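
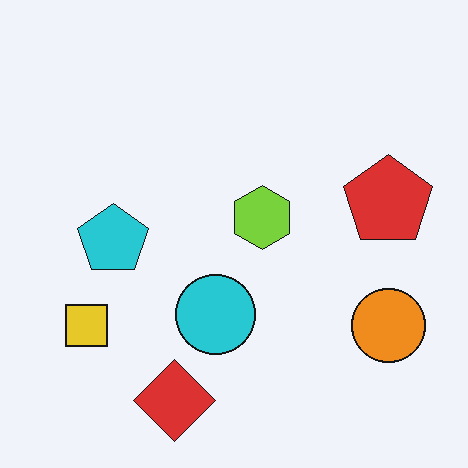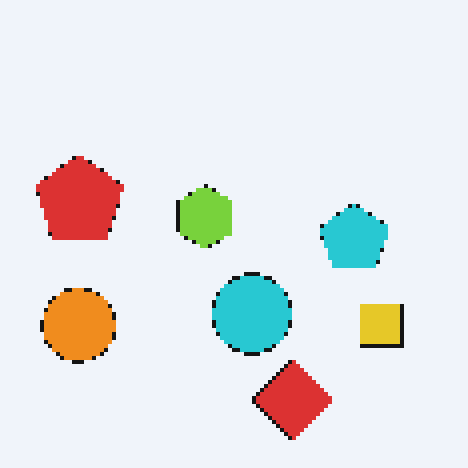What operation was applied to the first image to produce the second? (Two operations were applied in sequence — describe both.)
The image was flipped horizontally (left ↔ right), then lightly pixelated (a mild mosaic effect).

The red pentagon is in the right of the first image and the left of the second — shapes on opposite sides of the vertical midline have swapped in a mirror flip. Shapes are reduced to large square blocks; fine edges and outlines are lost — a downscale-then-upscale (mosaic) effect.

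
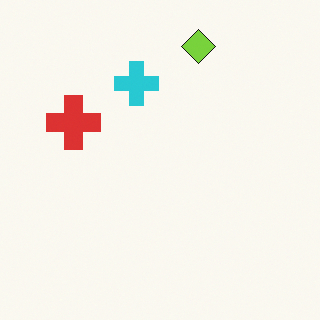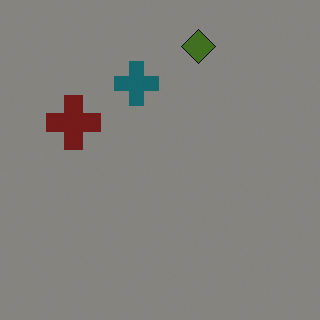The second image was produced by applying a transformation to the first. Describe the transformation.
It was substantially darkened.

Every pixel — background and shapes alike — is uniformly darkened.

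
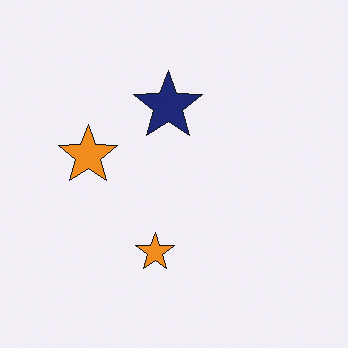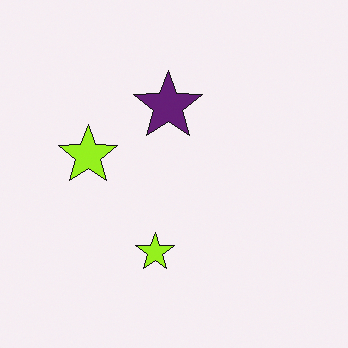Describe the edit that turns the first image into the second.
It was hue-shifted slightly.

Every shape's color has rotated by the same amount around the hue wheel — a uniform hue shift.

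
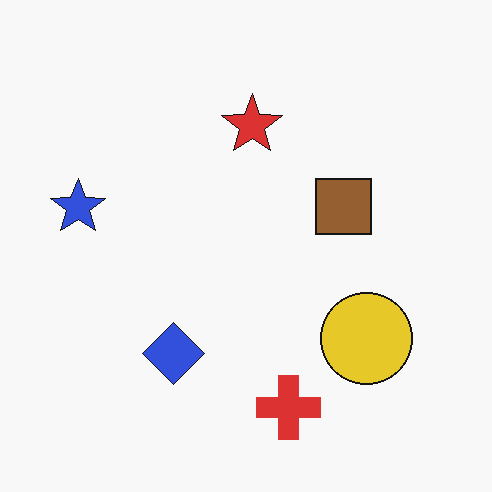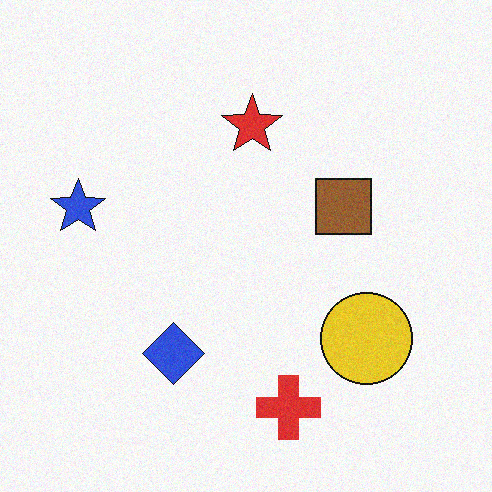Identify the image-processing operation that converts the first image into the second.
It was degraded with subtle gaussian noise.

Random speckle covers the whole image, including the flat background.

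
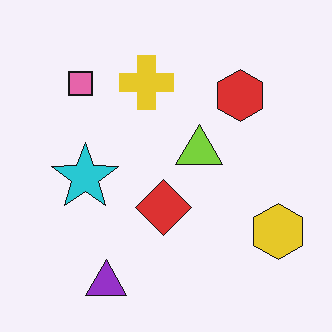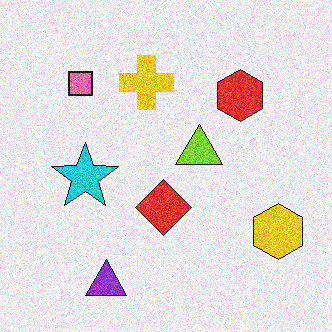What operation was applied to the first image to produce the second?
This is the original image degraded with moderate additive noise.

Random speckle covers the whole image, including the flat background.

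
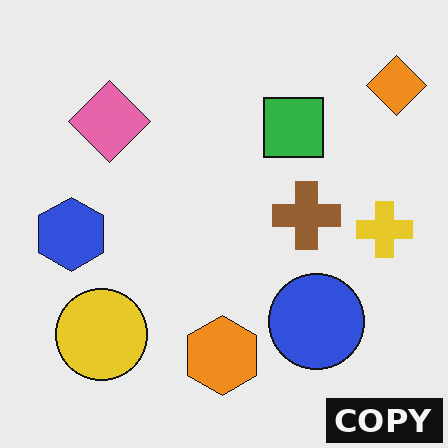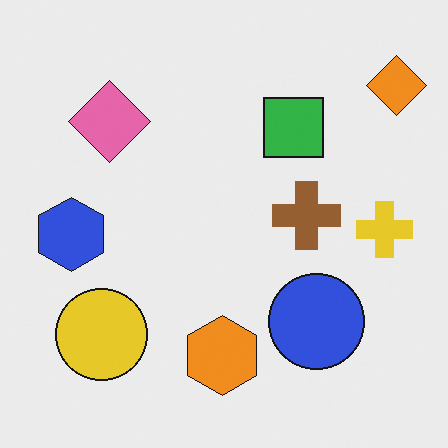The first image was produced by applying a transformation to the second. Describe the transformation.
This is the original image watermarked with the text "COPY" in the lower-right corner.

A dark label reading "COPY" appears in the lower-right corner.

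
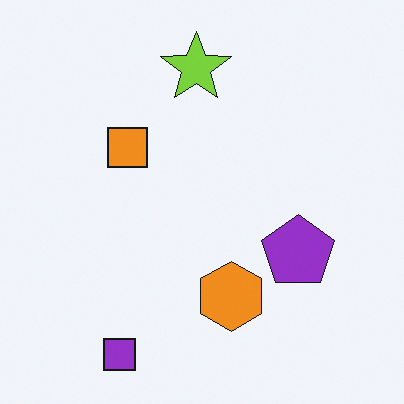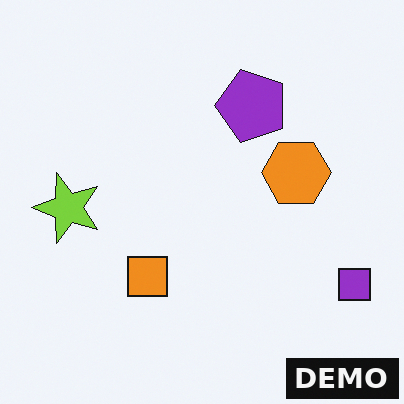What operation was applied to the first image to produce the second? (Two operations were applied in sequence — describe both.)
The image was rotated 90° counter-clockwise, then watermarked with the text "DEMO" in the lower-right corner.

The purple square sits in the bottom-left of the first image and the bottom-right of the second — consistent with a whole-image 90° counter-clockwise rotation. A dark label reading "DEMO" appears in the lower-right corner.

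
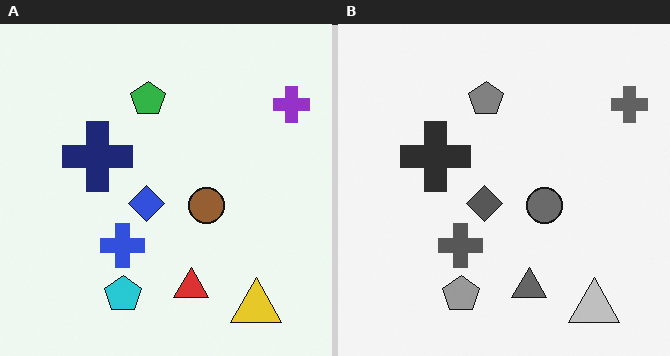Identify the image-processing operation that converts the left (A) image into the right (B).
Converted to grayscale.

All color is removed — every shape is now a shade of grey.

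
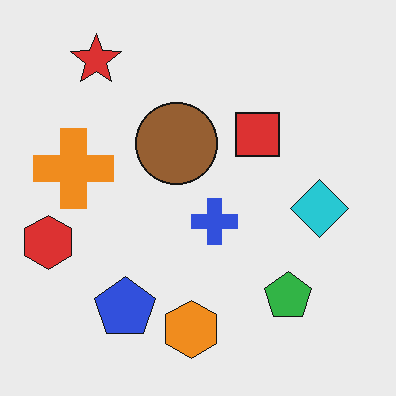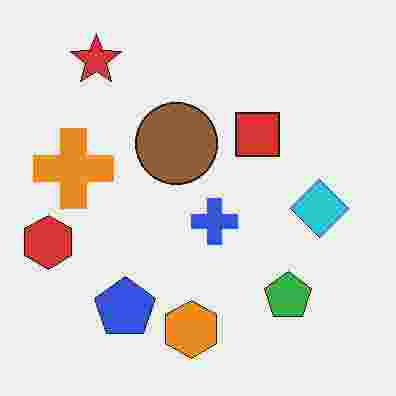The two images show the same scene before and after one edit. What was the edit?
The transformation is: heavily JPEG-compressed with obvious blocking artifacts.

Blocky 8×8 compression artifacts appear around shape edges and the flat background shows ringing — characteristic JPEG degradation.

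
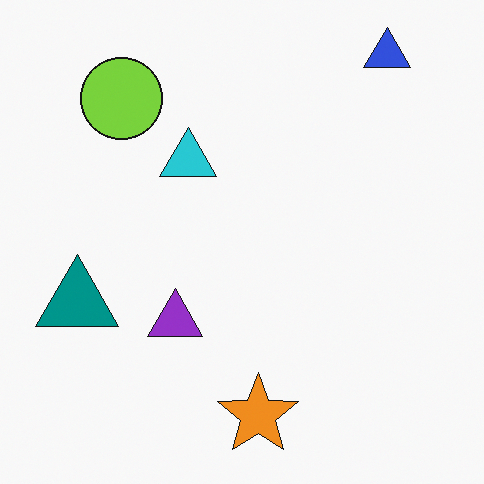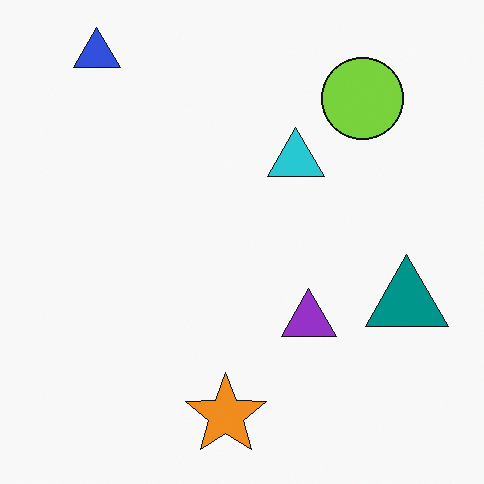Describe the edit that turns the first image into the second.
Flipped horizontally (left ↔ right).

The teal triangle is in the left of the first image and the right of the second — shapes on opposite sides of the vertical midline have swapped in a mirror flip.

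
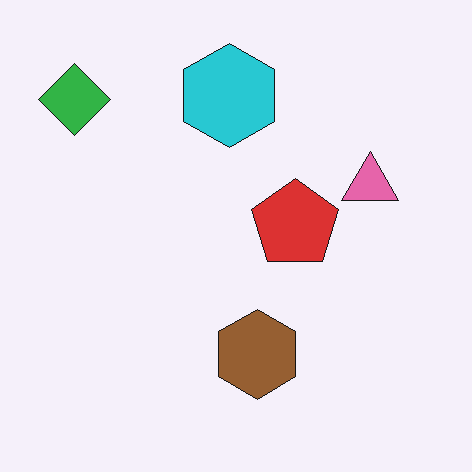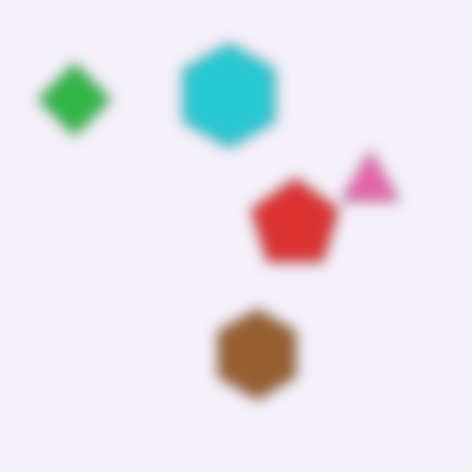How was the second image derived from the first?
It was heavily blurred.

Shape edges and outlines are uniformly softened across the whole image.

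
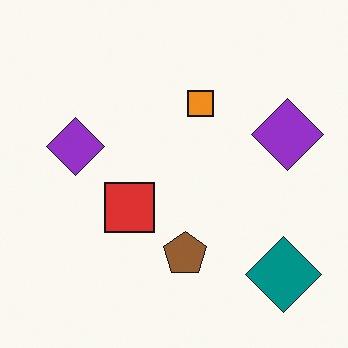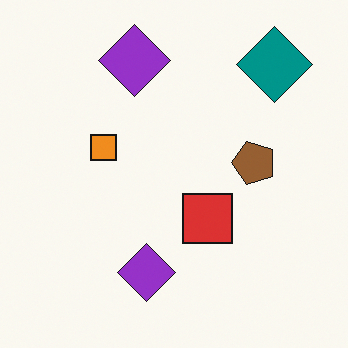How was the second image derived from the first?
Rotated 90° counter-clockwise.

The teal diamond sits in the bottom-right of the first image and the top-right of the second — consistent with a whole-image 90° counter-clockwise rotation.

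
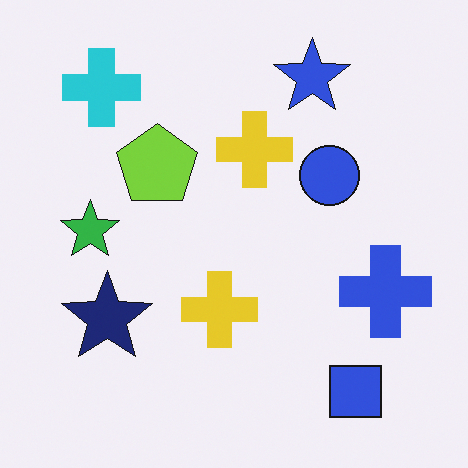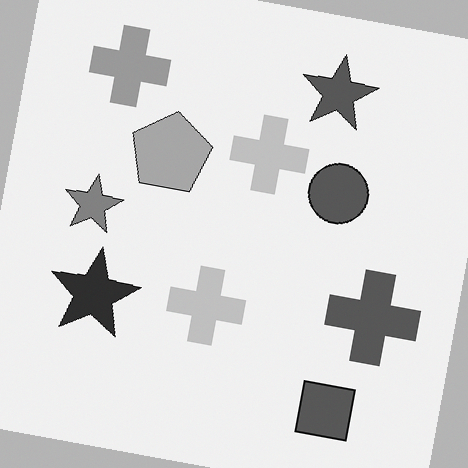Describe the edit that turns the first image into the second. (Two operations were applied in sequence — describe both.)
It was rotated clockwise by a slight angle, then converted to grayscale.

Every shape is tilted by the same angle and the image corners show triangular fill wedges — a whole-image rotation by a non-right angle. All color is removed — every shape is now a shade of grey.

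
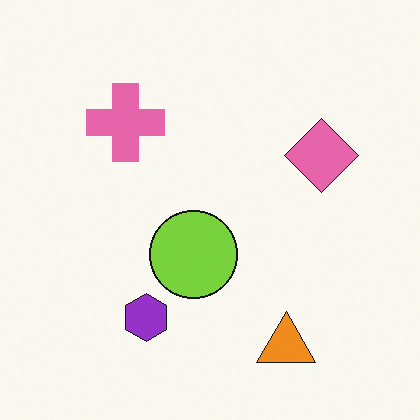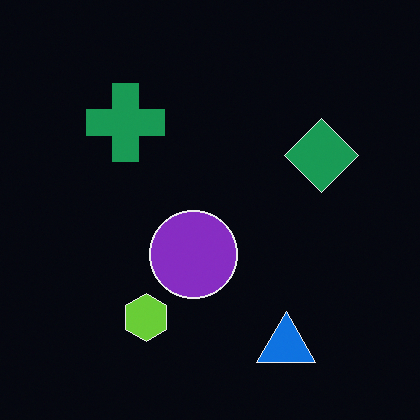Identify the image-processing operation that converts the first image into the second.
It was color-inverted (negative).

The light background has become dark and every shape's color is its complement — a photographic negative.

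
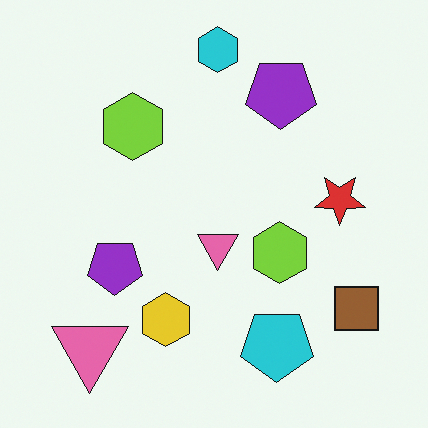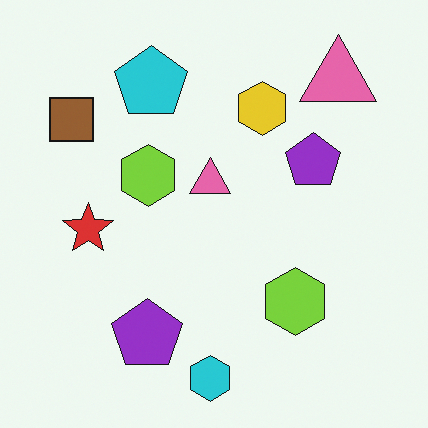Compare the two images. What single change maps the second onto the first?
The image was rotated 180°.

The brown square sits in the top-left of the second image and the bottom-right of the first — consistent with a whole-image 180° rotation.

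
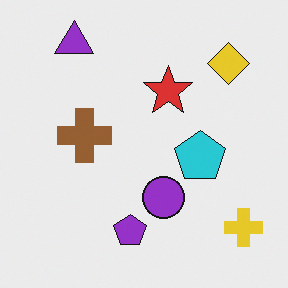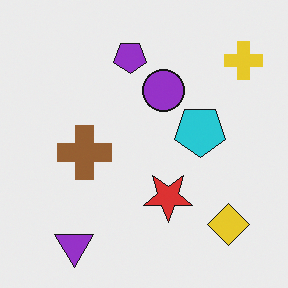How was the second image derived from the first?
This is the original image flipped vertically (top ↔ bottom).

The purple triangle is in the top-left of the first image and the bottom-left of the second — shapes on opposite sides of the horizontal midline have swapped in a mirror flip.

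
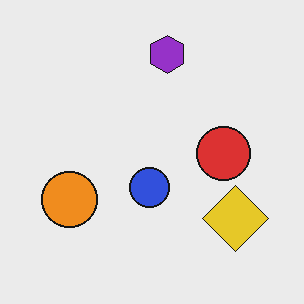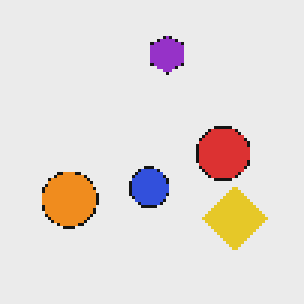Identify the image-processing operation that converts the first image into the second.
The image was mildly pixelated.

Shapes are reduced to large square blocks; fine edges and outlines are lost — a downscale-then-upscale (mosaic) effect.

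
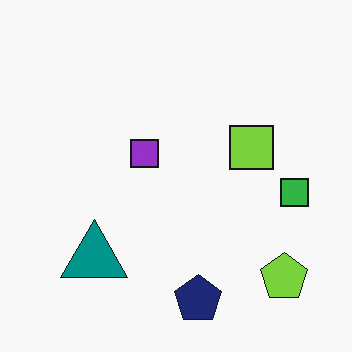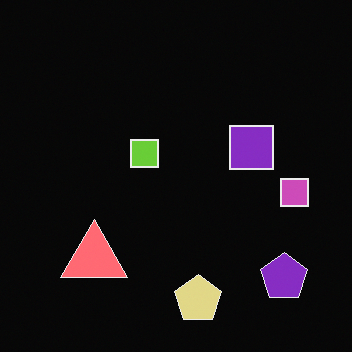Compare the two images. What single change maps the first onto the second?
The image was color-inverted (negative).

The light background has become dark and every shape's color is its complement — a photographic negative.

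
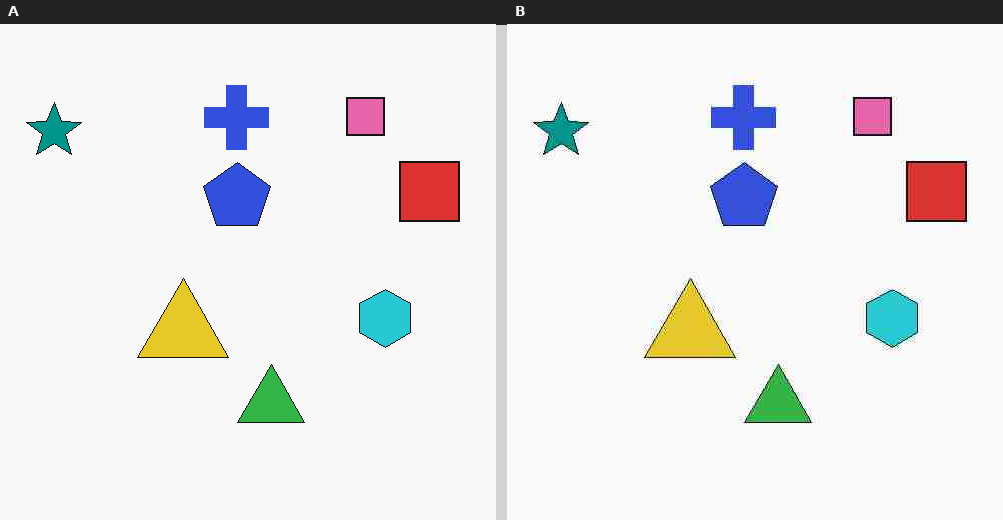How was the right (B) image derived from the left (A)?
The right (B) image is the left (A) heavily JPEG-compressed with obvious blocking artifacts.

Blocky 8×8 compression artifacts appear around shape edges and the flat background shows ringing — characteristic JPEG degradation.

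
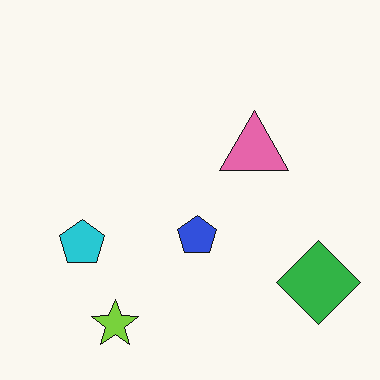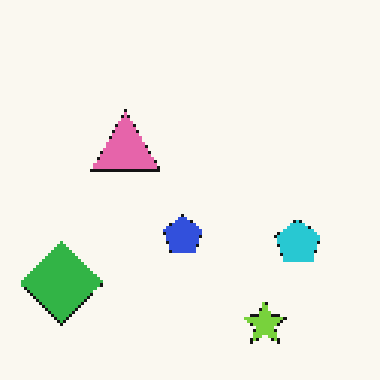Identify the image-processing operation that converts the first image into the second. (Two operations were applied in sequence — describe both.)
It was lightly pixelated (a mild mosaic effect), then flipped horizontally (left ↔ right).

Shapes are reduced to large square blocks; fine edges and outlines are lost — a downscale-then-upscale (mosaic) effect. The green diamond is in the bottom-right of the first image and the bottom-left of the second — shapes on opposite sides of the vertical midline have swapped in a mirror flip.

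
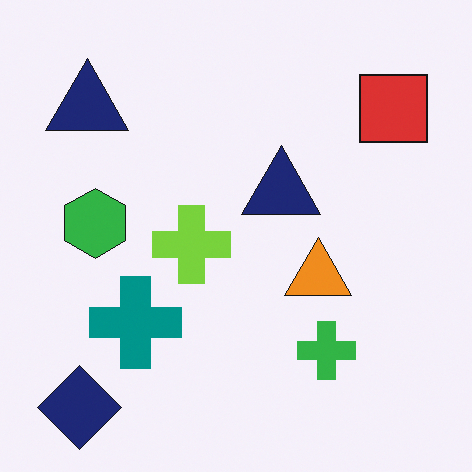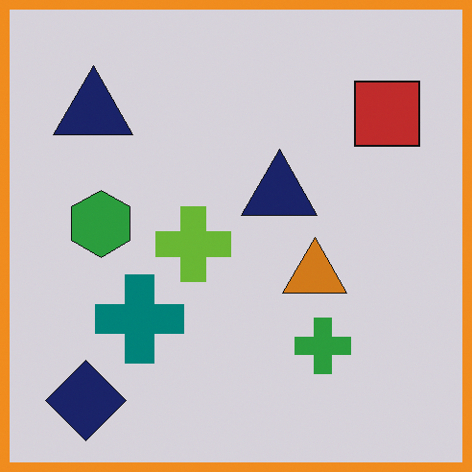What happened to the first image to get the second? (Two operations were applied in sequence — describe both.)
This is the original image darkened a little, then framed with a orange border.

Every pixel — background and shapes alike — is uniformly darkened. A solid orange frame runs around the edge of the second image, with the content slightly shrunk inside it.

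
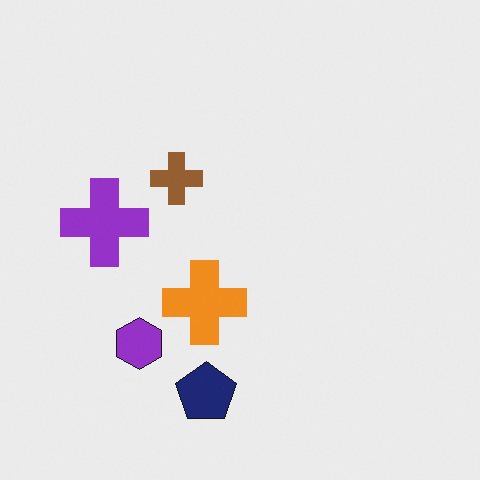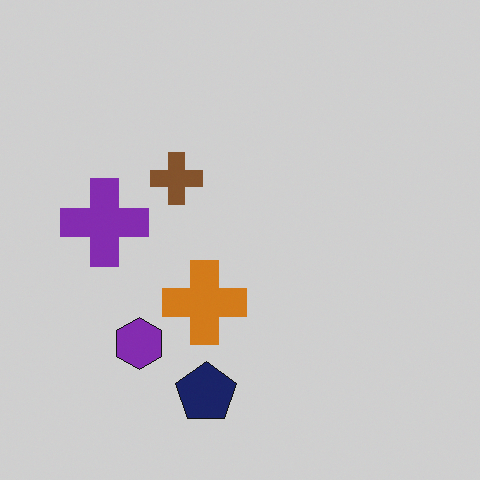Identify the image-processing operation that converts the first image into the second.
The transformation is: darkened a little.

Every pixel — background and shapes alike — is uniformly darkened.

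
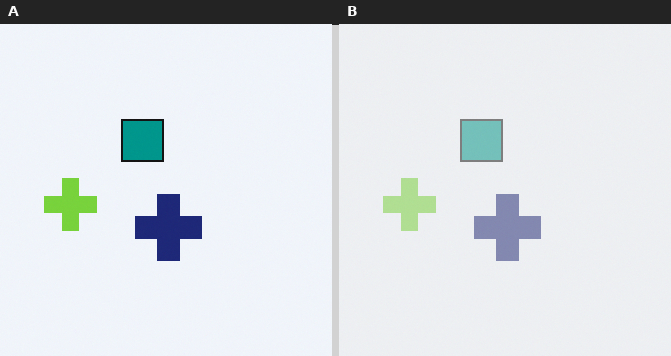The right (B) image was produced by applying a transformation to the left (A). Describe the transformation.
The image was washed out (contrast reduced).

Tones are pushed toward mid-grey across the whole image — a global contrast change.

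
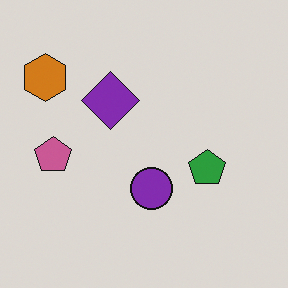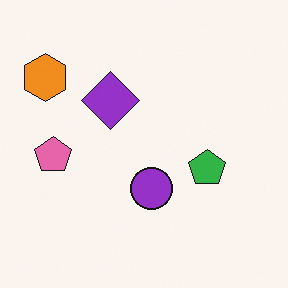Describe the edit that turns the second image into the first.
The first image is the second darkened a little.

Every pixel — background and shapes alike — is uniformly darkened.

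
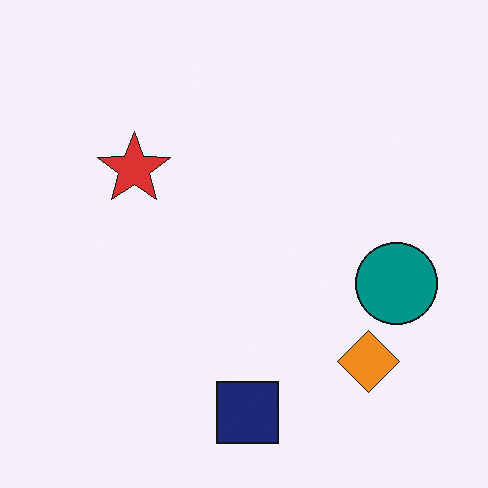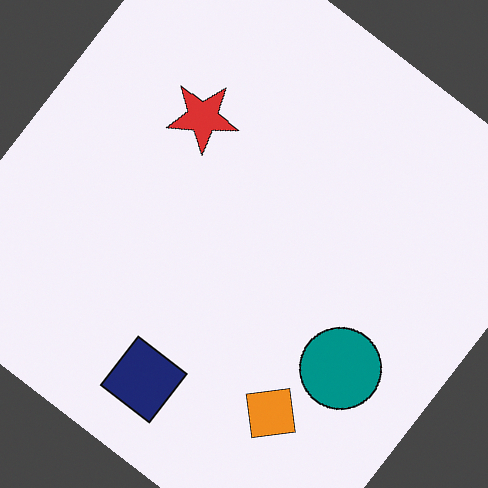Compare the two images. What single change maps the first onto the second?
This is the original image rotated clockwise by a large amount — several tens of degrees.

Every shape is tilted by the same angle and the image corners show triangular fill wedges — a whole-image rotation by a non-right angle.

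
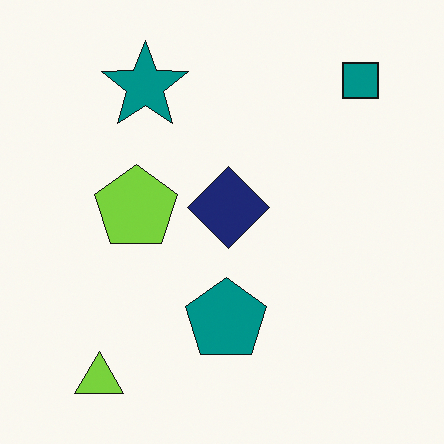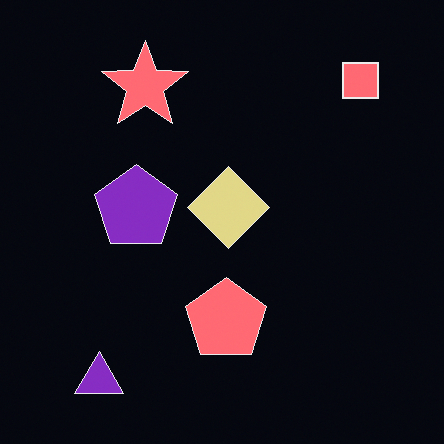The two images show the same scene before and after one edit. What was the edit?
The image was color-inverted (negative).

The light background has become dark and every shape's color is its complement — a photographic negative.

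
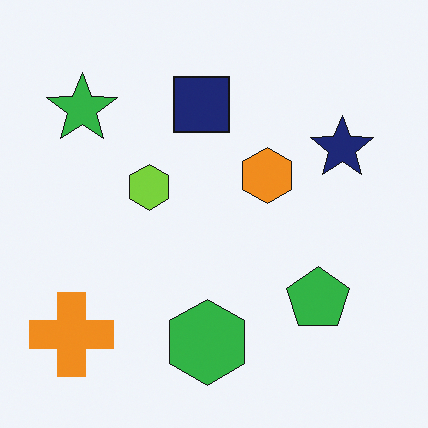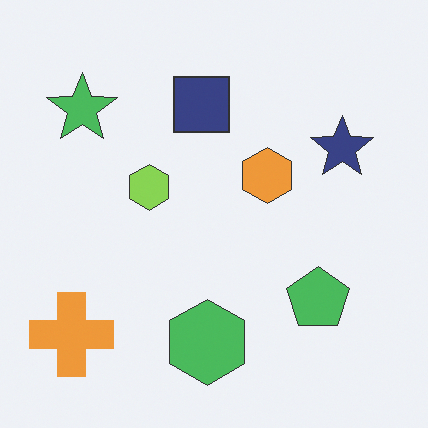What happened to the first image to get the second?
It was given slightly reduced contrast.

Tones are pushed toward mid-grey across the whole image — a global contrast change.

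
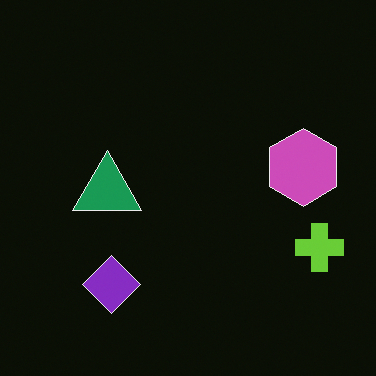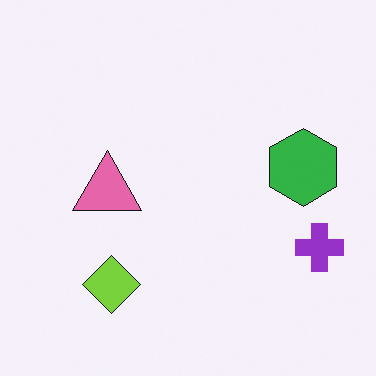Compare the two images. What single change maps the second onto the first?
The transformation is: color-inverted (negative).

The light background has become dark and every shape's color is its complement — a photographic negative.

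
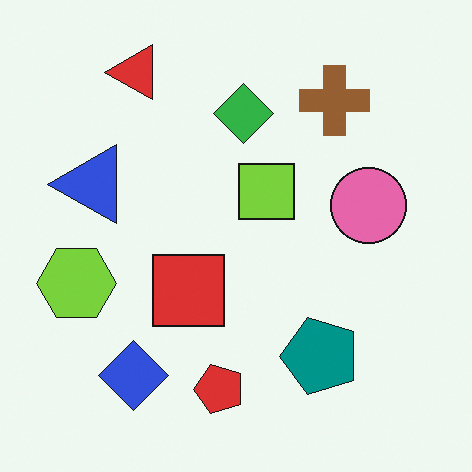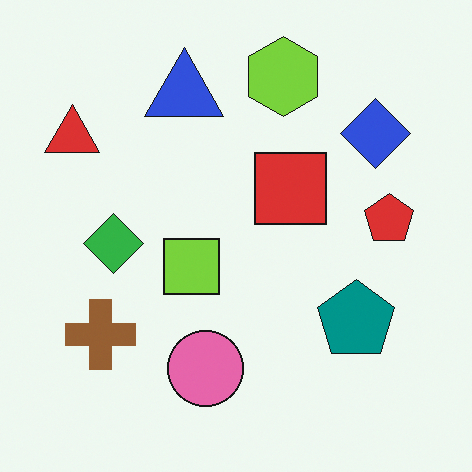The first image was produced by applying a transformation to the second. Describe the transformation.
It was transposed (reflected across the top-left ↔ bottom-right diagonal).

Shapes have swapped their row and column positions — what was in the top-right is now in the bottom-left — a diagonal reflection.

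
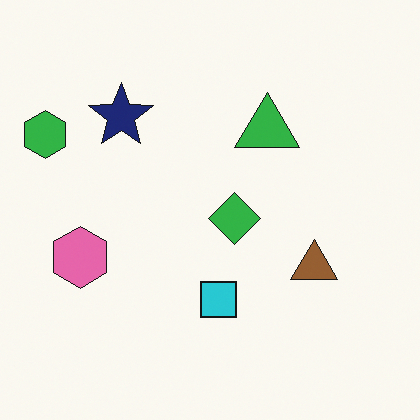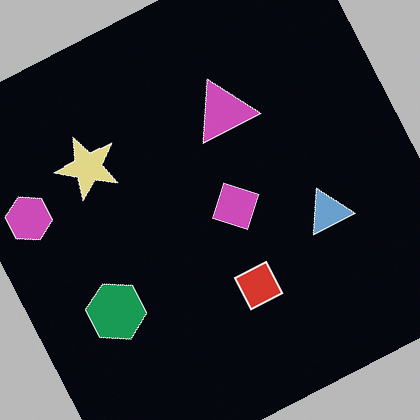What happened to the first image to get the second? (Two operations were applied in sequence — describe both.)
Rotated counter-clockwise by a clearly visible amount, then color-inverted (negative).

Every shape is tilted by the same angle and the image corners show triangular fill wedges — a whole-image rotation by a non-right angle. The light background has become dark and every shape's color is its complement — a photographic negative.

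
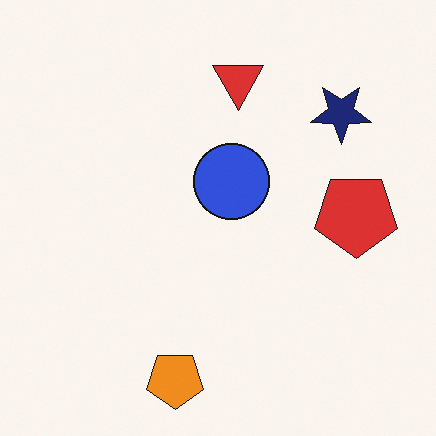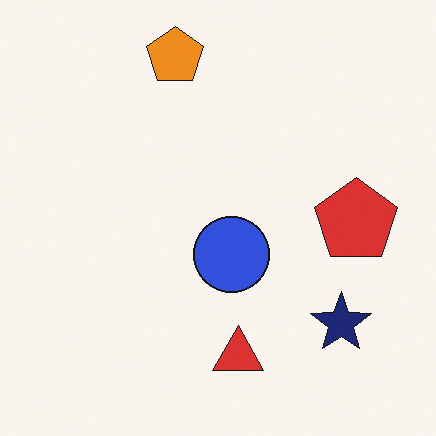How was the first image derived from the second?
Flipped vertically (top ↔ bottom).

The orange pentagon is in the top of the second image and the bottom of the first — shapes on opposite sides of the horizontal midline have swapped in a mirror flip.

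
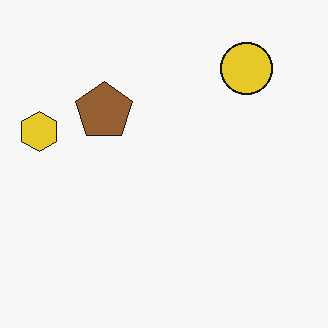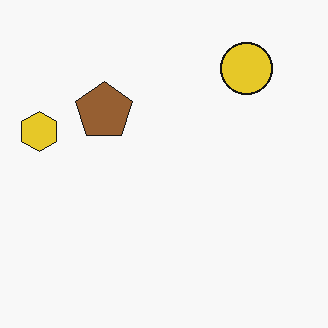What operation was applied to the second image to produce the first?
The image was JPEG-compressed with visible artifacts.

Blocky 8×8 compression artifacts appear around shape edges and the flat background shows ringing — characteristic JPEG degradation.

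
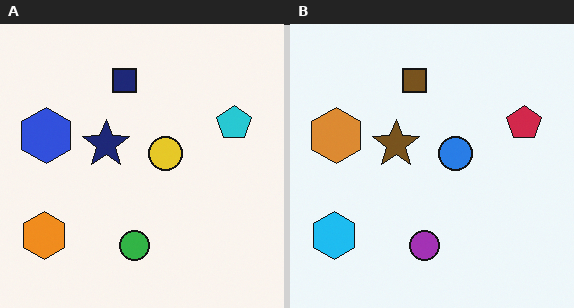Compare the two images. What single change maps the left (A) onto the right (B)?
The right (B) image is the left (A) hue-shifted by a large amount.

Every shape's color has rotated by the same amount around the hue wheel — a uniform hue shift.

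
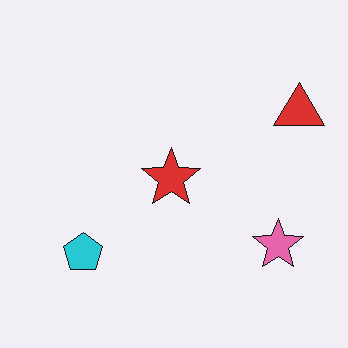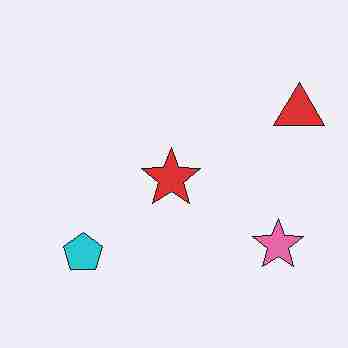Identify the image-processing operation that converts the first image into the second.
This is the original image degraded with heavy JPEG compression.

Blocky 8×8 compression artifacts appear around shape edges and the flat background shows ringing — characteristic JPEG degradation.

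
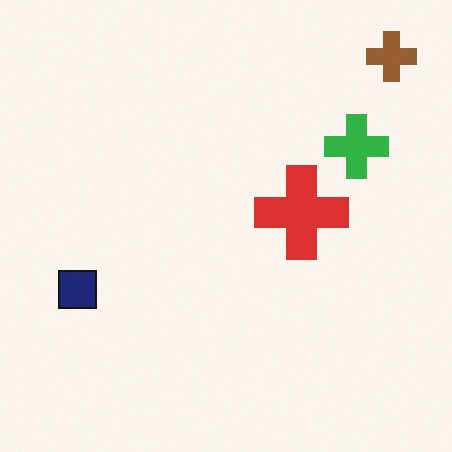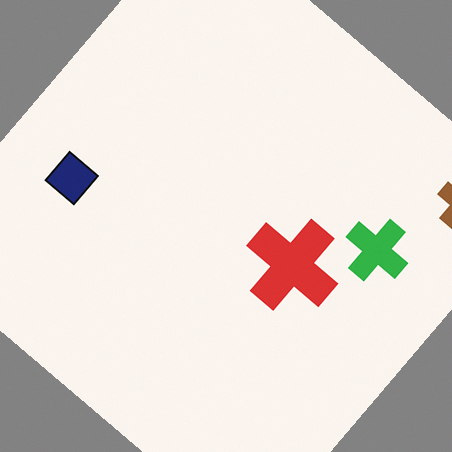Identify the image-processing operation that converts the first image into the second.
The image was rotated clockwise by a large amount — several tens of degrees.

Every shape is tilted by the same angle and the image corners show triangular fill wedges — a whole-image rotation by a non-right angle.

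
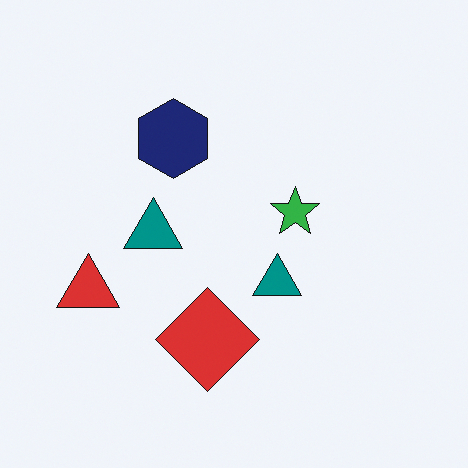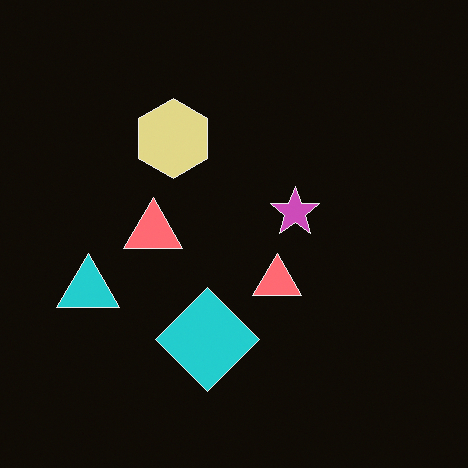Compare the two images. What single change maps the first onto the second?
The second image is the first color-inverted (negative).

The light background has become dark and every shape's color is its complement — a photographic negative.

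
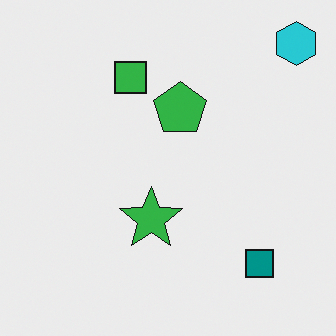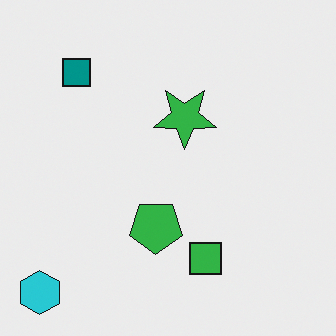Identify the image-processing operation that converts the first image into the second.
This is the original image rotated 180°.

The cyan hexagon sits in the top-right of the first image and the bottom-left of the second — consistent with a whole-image 180° rotation.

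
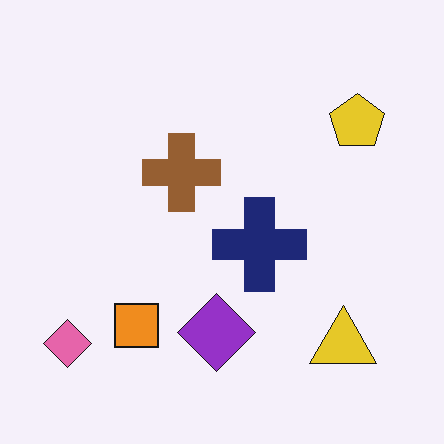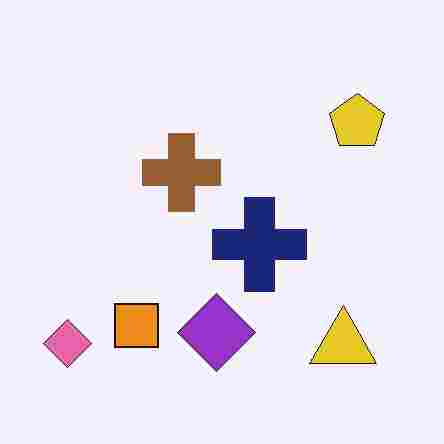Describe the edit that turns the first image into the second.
The transformation is: degraded with heavy JPEG compression.

Blocky 8×8 compression artifacts appear around shape edges and the flat background shows ringing — characteristic JPEG degradation.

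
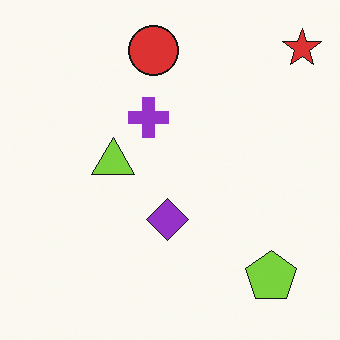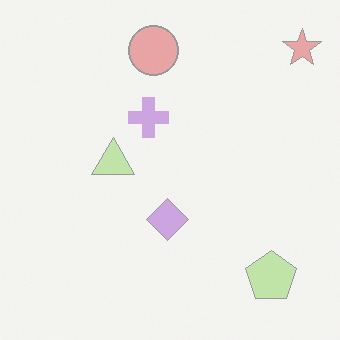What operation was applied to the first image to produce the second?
The transformation is: washed out (contrast reduced).

Tones are pushed toward mid-grey across the whole image — a global contrast change.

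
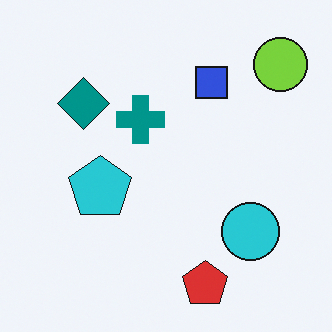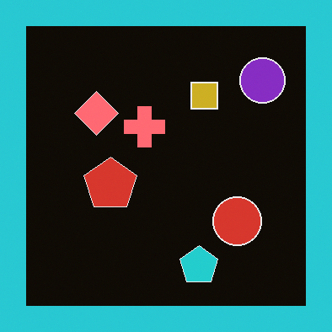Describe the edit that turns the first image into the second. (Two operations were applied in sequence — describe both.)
The transformation is: color-inverted (negative), then framed with a cyan border.

The light background has become dark and every shape's color is its complement — a photographic negative. A solid cyan frame runs around the edge of the second image, with the content slightly shrunk inside it.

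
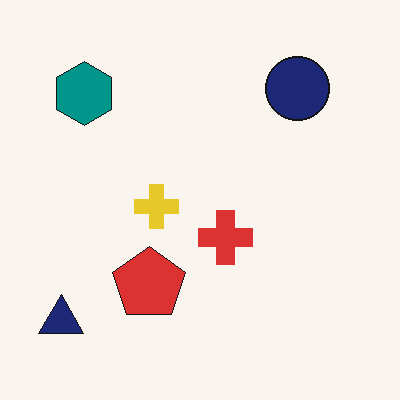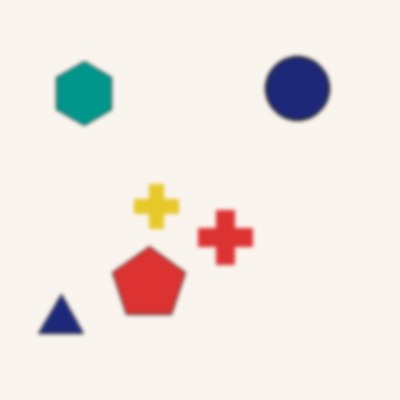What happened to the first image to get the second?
Lightly blurred.

Shape edges and outlines are uniformly softened across the whole image.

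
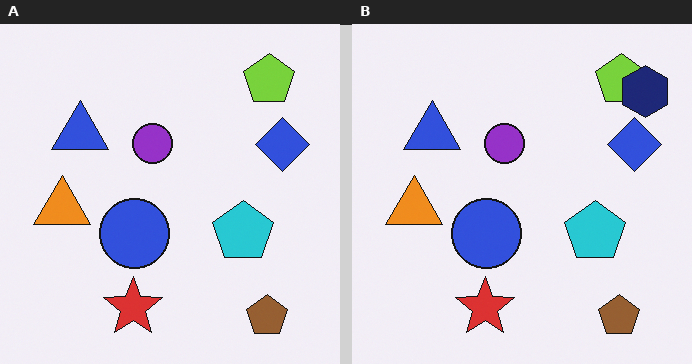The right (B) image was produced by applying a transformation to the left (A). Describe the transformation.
This is the original image overlaid with an additional navy hexagon.

A navy hexagon appears in the right (B) image that is absent from the left (A).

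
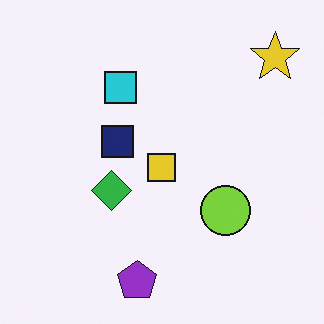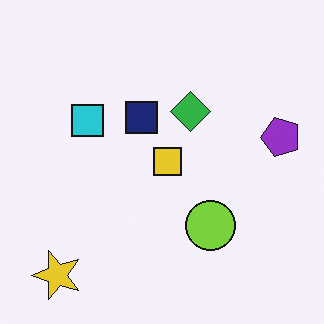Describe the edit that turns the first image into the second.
The image was transposed (reflected across the top-left ↔ bottom-right diagonal).

Shapes have swapped their row and column positions — what was in the top-right is now in the bottom-left — a diagonal reflection.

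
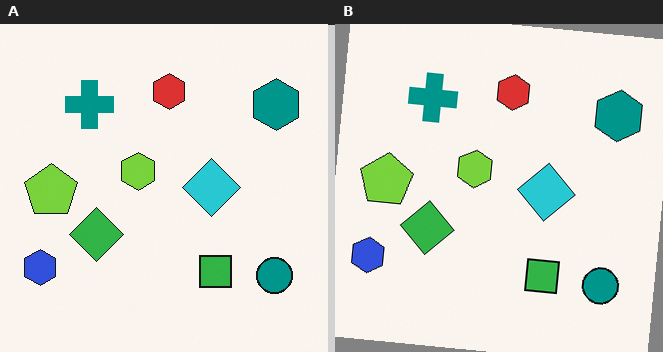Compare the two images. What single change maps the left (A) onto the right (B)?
This is the original image rotated clockwise by a slight angle.

Every shape is tilted by the same angle and the image corners show triangular fill wedges — a whole-image rotation by a non-right angle.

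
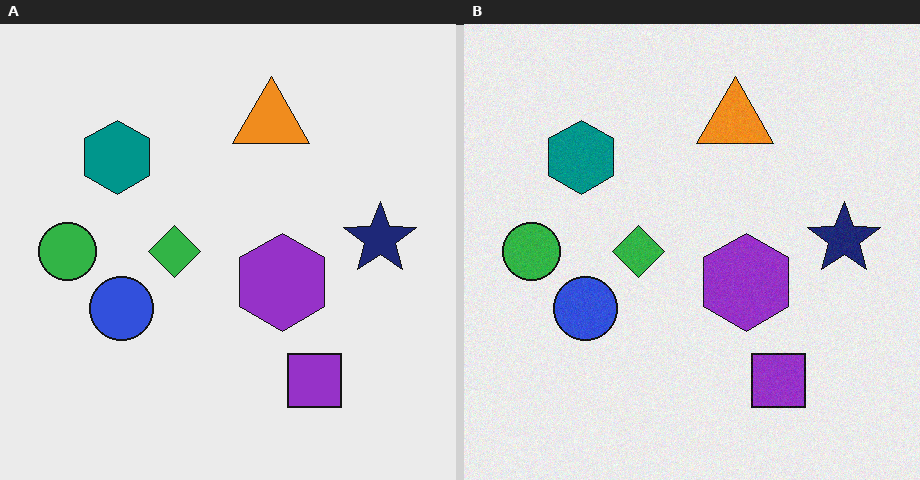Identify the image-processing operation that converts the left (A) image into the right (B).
The image was degraded with light additive noise.

Random speckle covers the whole image, including the flat background.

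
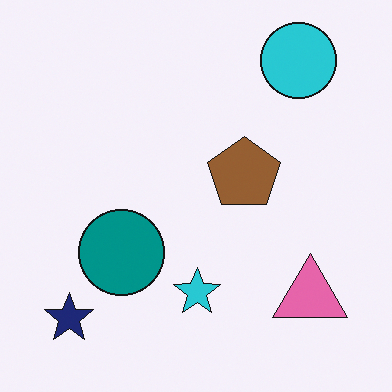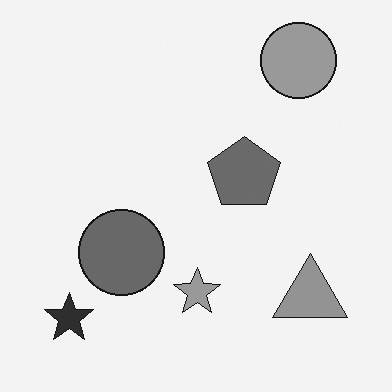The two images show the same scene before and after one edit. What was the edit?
Converted to grayscale.

All color is removed — every shape is now a shade of grey.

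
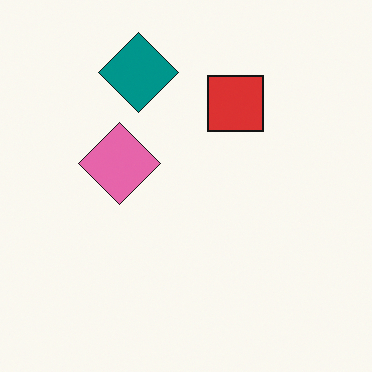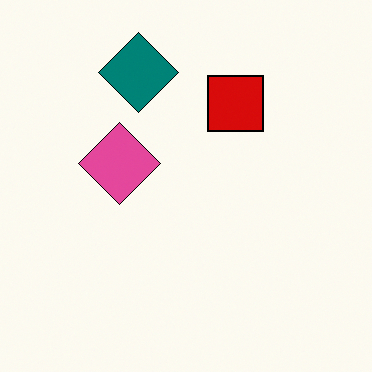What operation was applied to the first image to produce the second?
Given slightly increased contrast.

Tones are pushed away from mid-grey across the whole image — a global contrast change.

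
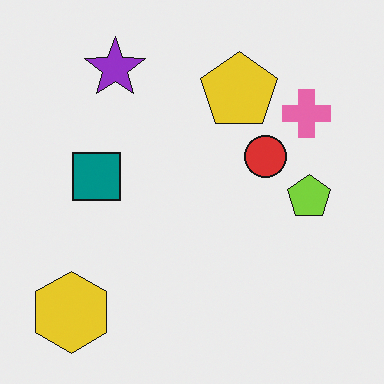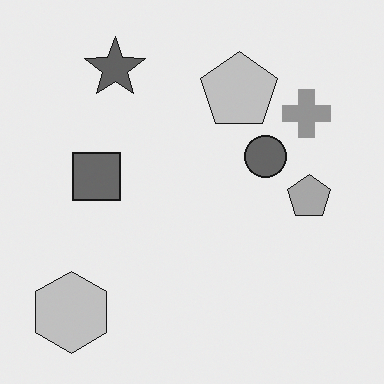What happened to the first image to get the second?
The second image is the first converted to grayscale.

All color is removed — every shape is now a shade of grey.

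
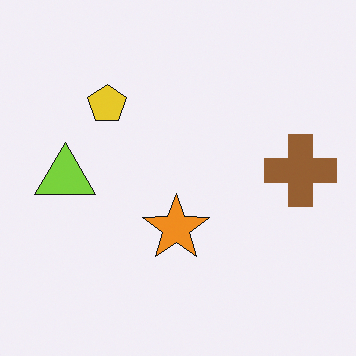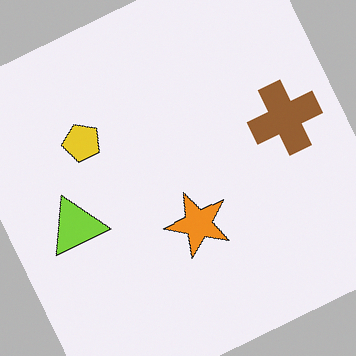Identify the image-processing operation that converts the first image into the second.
It was rotated counter-clockwise by a moderate amount.

Every shape is tilted by the same angle and the image corners show triangular fill wedges — a whole-image rotation by a non-right angle.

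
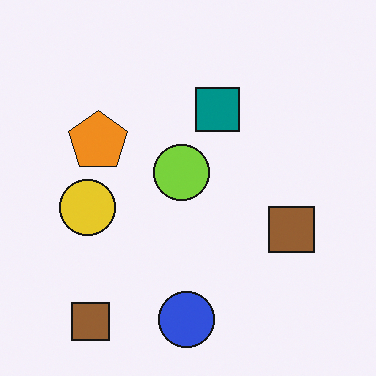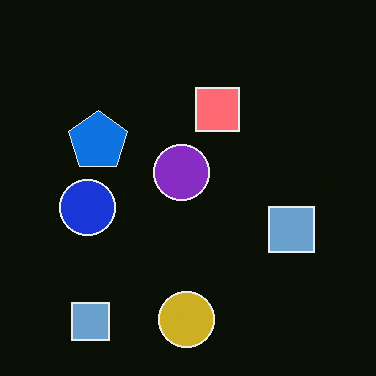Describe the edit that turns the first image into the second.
Color-inverted (negative).

The light background has become dark and every shape's color is its complement — a photographic negative.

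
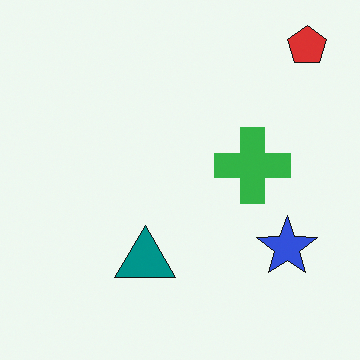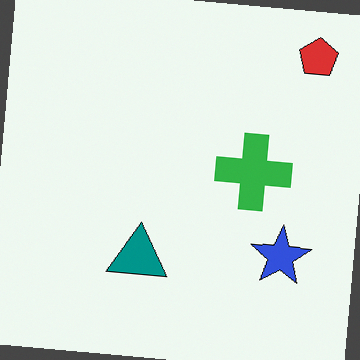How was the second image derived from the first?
The transformation is: rotated clockwise by a few degrees.

Every shape is tilted by the same angle and the image corners show triangular fill wedges — a whole-image rotation by a non-right angle.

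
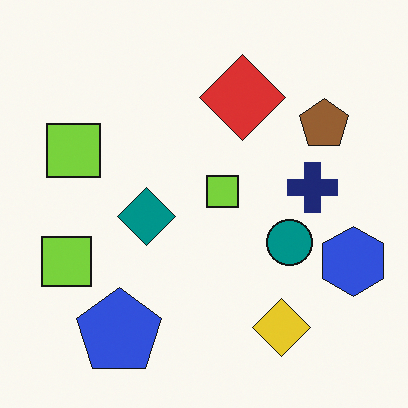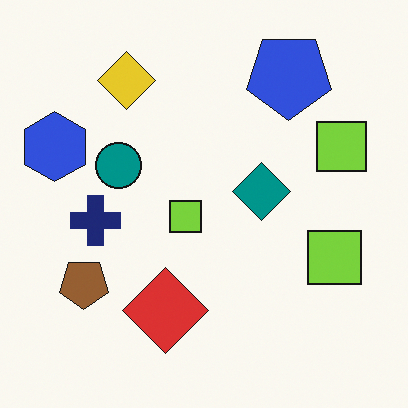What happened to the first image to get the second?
This is the original image rotated 180°.

The blue hexagon sits in the right of the first image and the left of the second — consistent with a whole-image 180° rotation.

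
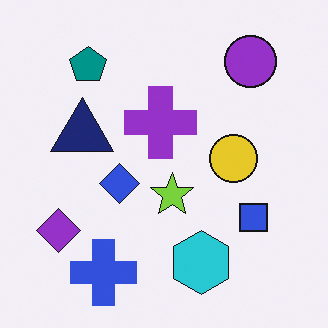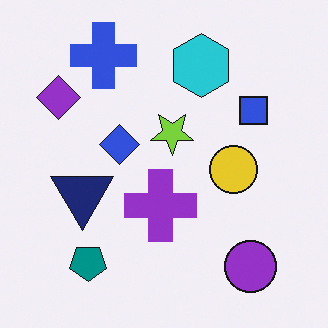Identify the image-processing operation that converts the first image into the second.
The image was flipped vertically (top ↔ bottom).

The blue cross is in the bottom-left of the first image and the top-left of the second — shapes on opposite sides of the horizontal midline have swapped in a mirror flip.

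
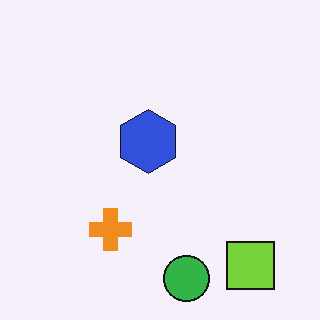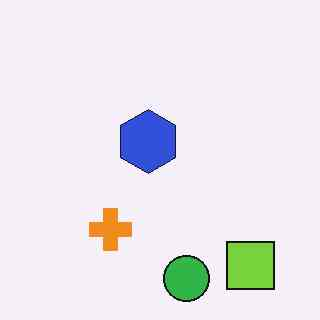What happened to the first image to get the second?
The transformation is: given moderate JPEG compression.

Blocky 8×8 compression artifacts appear around shape edges and the flat background shows ringing — characteristic JPEG degradation.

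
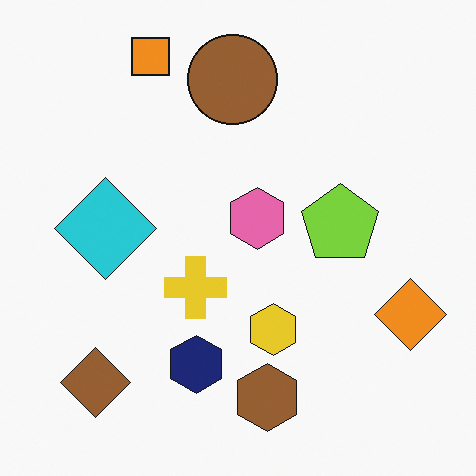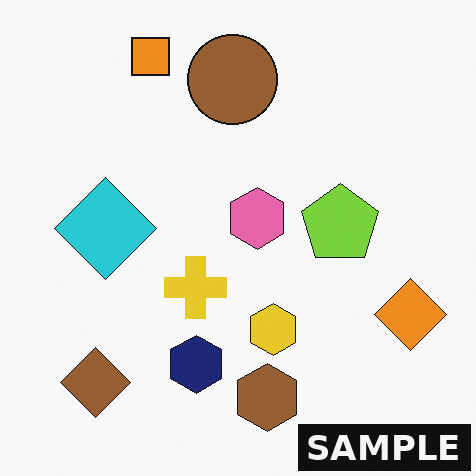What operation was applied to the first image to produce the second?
The transformation is: watermarked with the text "SAMPLE" in the lower-right corner.

A dark label reading "SAMPLE" appears in the lower-right corner.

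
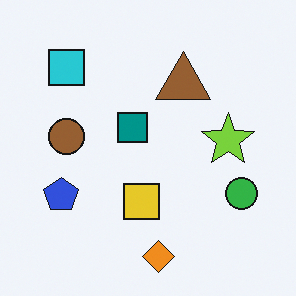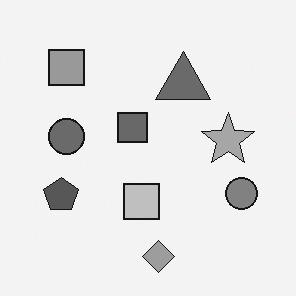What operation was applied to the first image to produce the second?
The second image is the first converted to grayscale.

All color is removed — every shape is now a shade of grey.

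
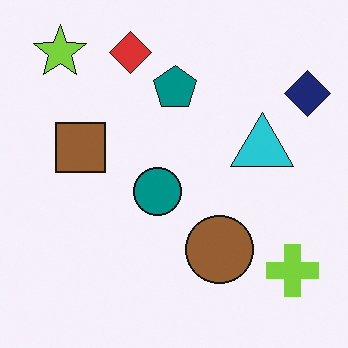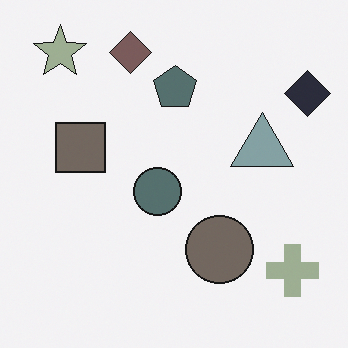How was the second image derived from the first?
The image was made much more muted (saturation change).

All colors are more muted and greyish — a global saturation change.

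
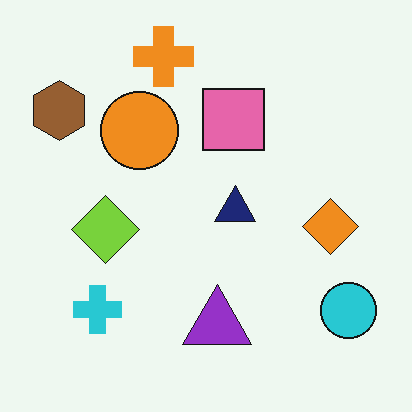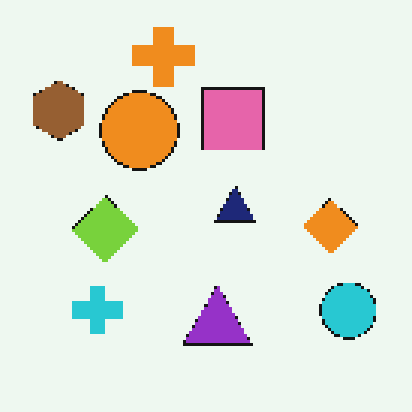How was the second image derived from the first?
The image was mildly pixelated.

Shapes are reduced to large square blocks; fine edges and outlines are lost — a downscale-then-upscale (mosaic) effect.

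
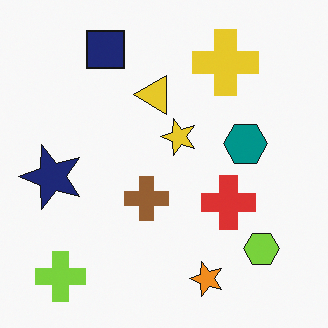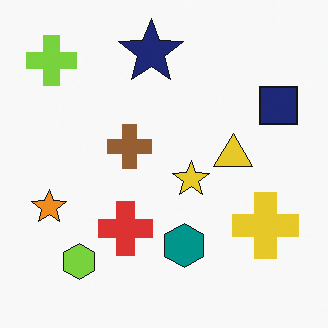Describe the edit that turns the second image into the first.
The transformation is: rotated 90° counter-clockwise.

The lime cross sits in the top-left of the second image and the bottom-left of the first — consistent with a whole-image 90° counter-clockwise rotation.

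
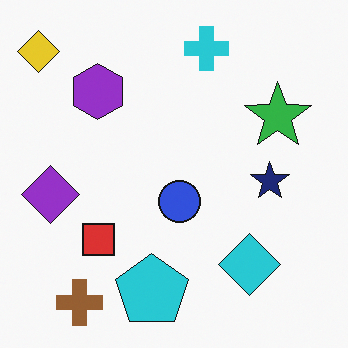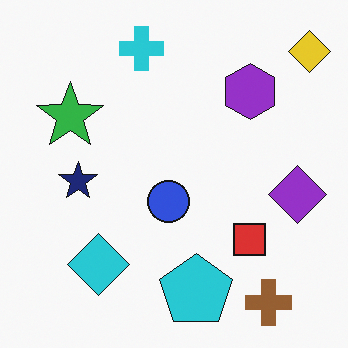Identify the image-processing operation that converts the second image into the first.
The transformation is: flipped horizontally (left ↔ right).

The yellow diamond is in the top-right of the second image and the top-left of the first — shapes on opposite sides of the vertical midline have swapped in a mirror flip.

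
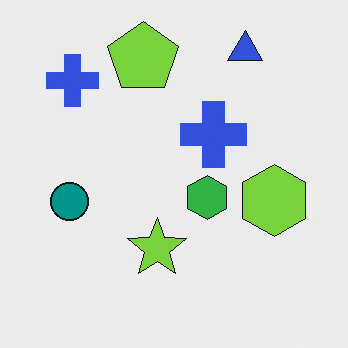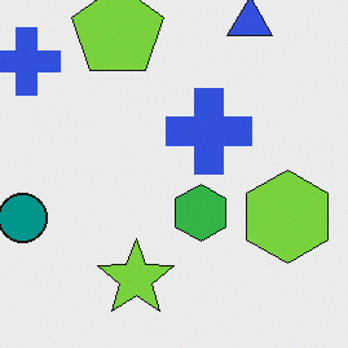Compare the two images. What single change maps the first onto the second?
The image was cropped to a modestly smaller region and rescaled.

The visible shapes are larger and the field of view is narrower; shapes near the original edges may be partly or wholly outside the frame — a crop-and-rescale.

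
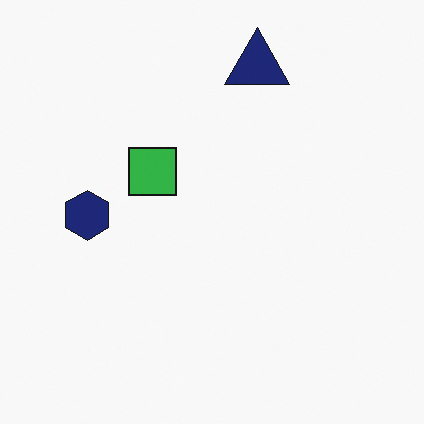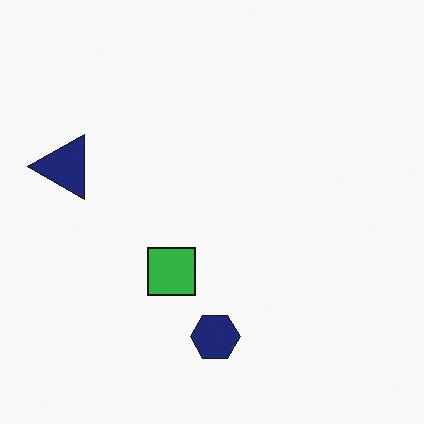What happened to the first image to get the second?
It was rotated 90° counter-clockwise.

The navy triangle sits in the top of the first image and the left of the second — consistent with a whole-image 90° counter-clockwise rotation.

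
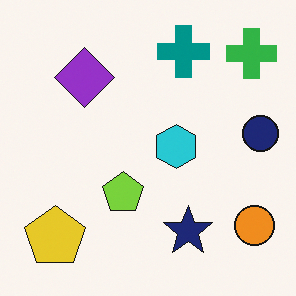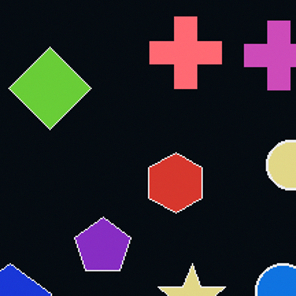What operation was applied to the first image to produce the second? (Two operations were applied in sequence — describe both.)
The transformation is: cropped to a modestly smaller region and rescaled, then color-inverted (negative).

The visible shapes are larger and the field of view is narrower; shapes near the original edges may be partly or wholly outside the frame — a crop-and-rescale. The light background has become dark and every shape's color is its complement — a photographic negative.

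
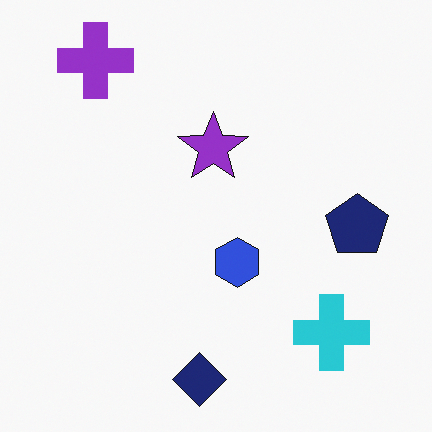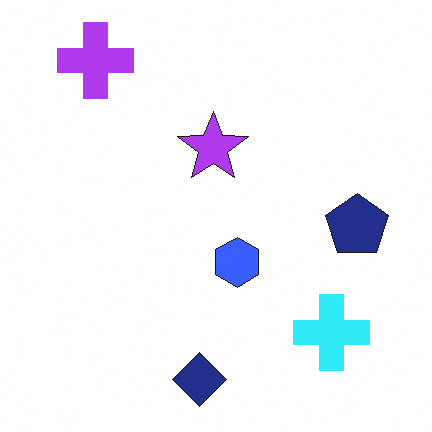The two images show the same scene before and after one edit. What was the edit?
The second image is the first brightened a little.

Every pixel — background and shapes alike — is uniformly brightened.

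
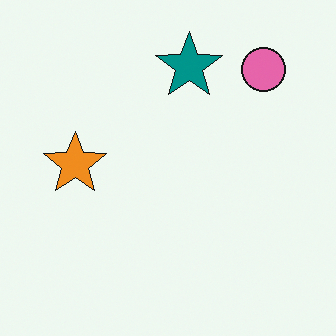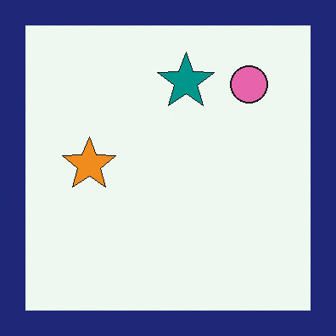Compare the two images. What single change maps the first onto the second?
The second image is the first framed with a navy border.

A solid navy frame runs around the edge of the second image, with the content slightly shrunk inside it.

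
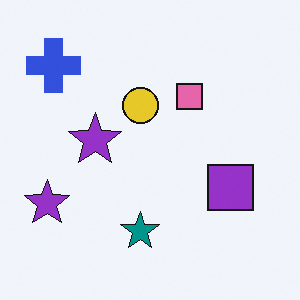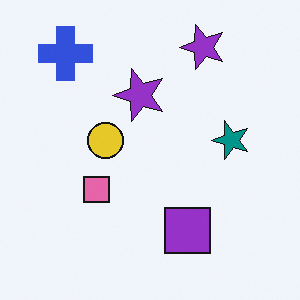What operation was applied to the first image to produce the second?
Transposed (reflected across the top-left ↔ bottom-right diagonal).

Shapes have swapped their row and column positions — what was in the top-right is now in the bottom-left — a diagonal reflection.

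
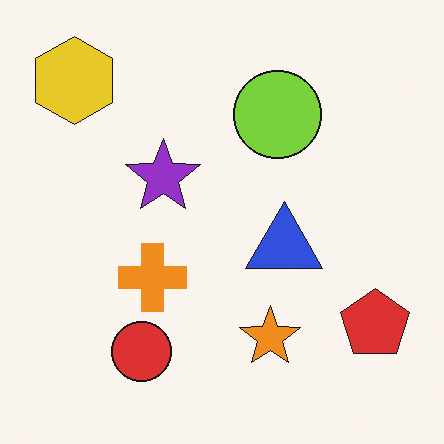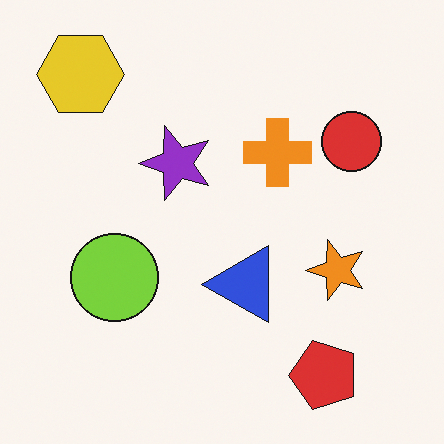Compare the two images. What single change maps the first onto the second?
It was transposed (reflected across the top-left ↔ bottom-right diagonal).

Shapes have swapped their row and column positions — what was in the top-right is now in the bottom-left — a diagonal reflection.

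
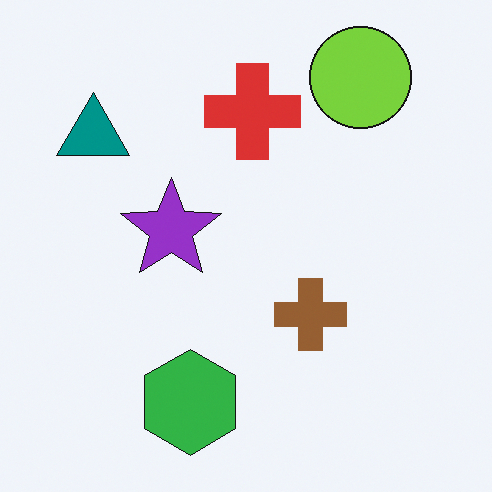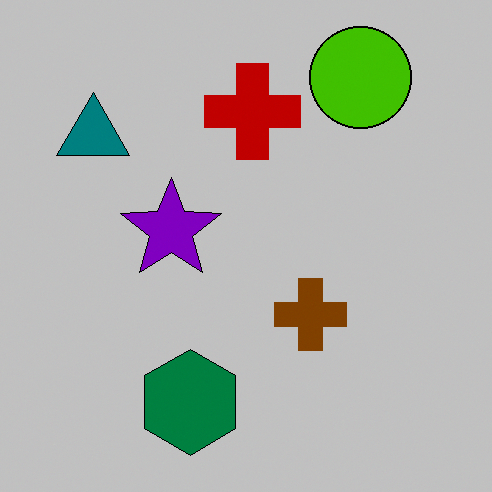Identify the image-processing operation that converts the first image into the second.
The transformation is: aggressively posterized.

Each flat color has snapped to a coarser quantized level — most visibly, the near-white background has dropped to a flat grey.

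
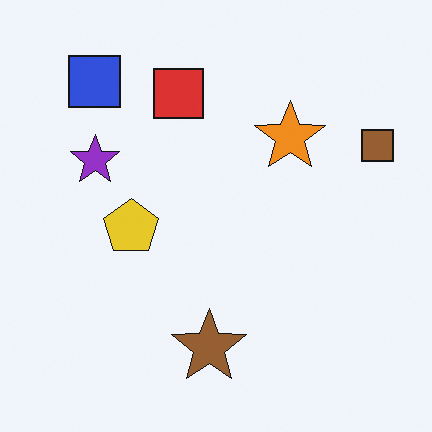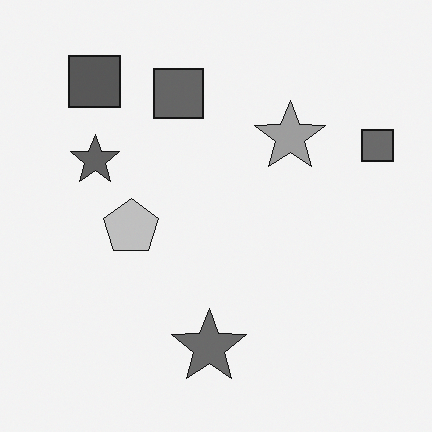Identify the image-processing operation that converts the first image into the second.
Converted to grayscale.

All color is removed — every shape is now a shade of grey.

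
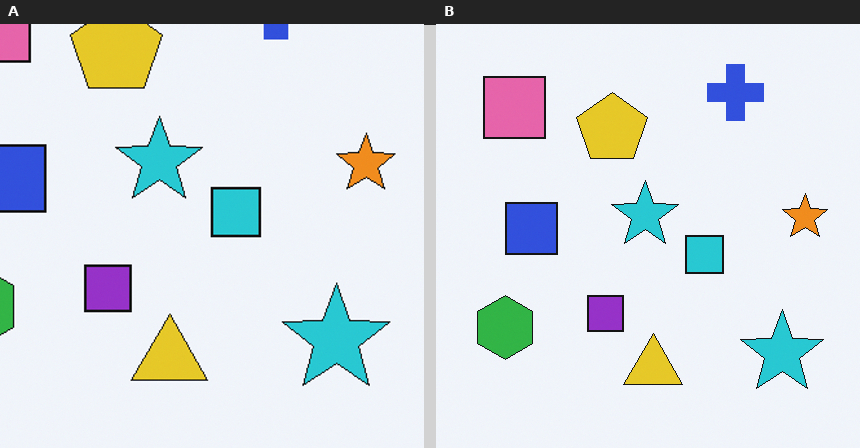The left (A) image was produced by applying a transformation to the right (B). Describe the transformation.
Cropped to a modestly smaller region and rescaled.

The visible shapes are larger and the field of view is narrower; shapes near the original edges may be partly or wholly outside the frame — a crop-and-rescale.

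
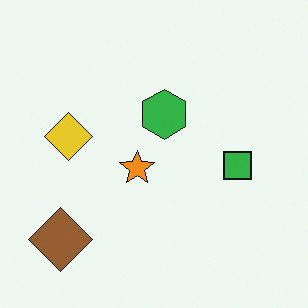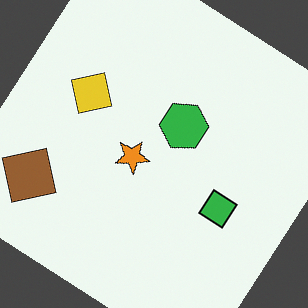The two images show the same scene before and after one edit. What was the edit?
The image was rotated clockwise by a large amount — several tens of degrees.

Every shape is tilted by the same angle and the image corners show triangular fill wedges — a whole-image rotation by a non-right angle.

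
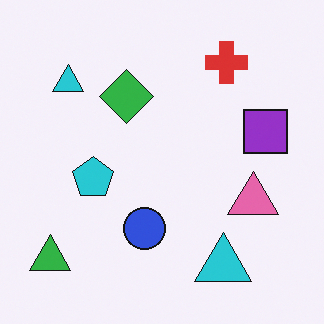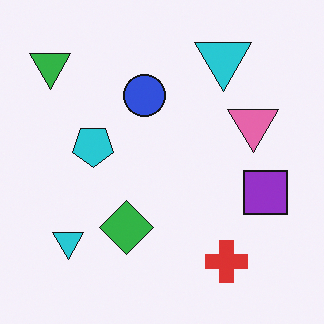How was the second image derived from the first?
The second image is the first flipped vertically (top ↔ bottom).

The red cross is in the top-right of the first image and the bottom-right of the second — shapes on opposite sides of the horizontal midline have swapped in a mirror flip.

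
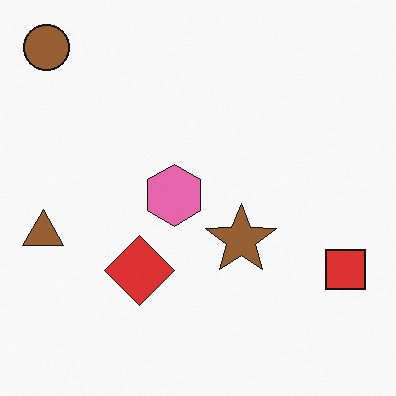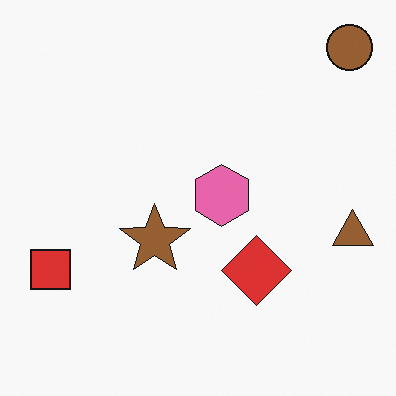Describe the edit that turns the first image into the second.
The transformation is: flipped horizontally (left ↔ right).

The brown triangle is in the left of the first image and the right of the second — shapes on opposite sides of the vertical midline have swapped in a mirror flip.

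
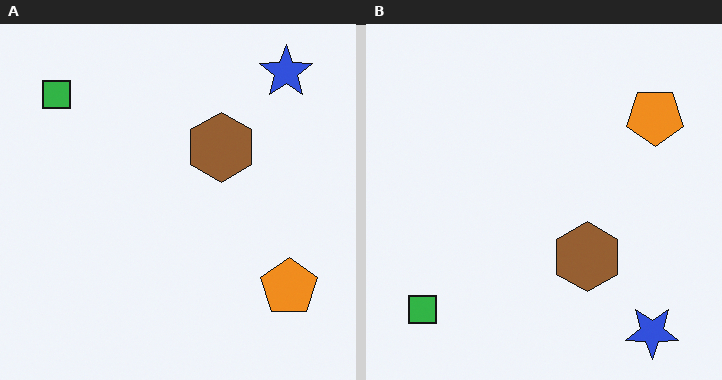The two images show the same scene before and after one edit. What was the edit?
The right (B) image is the left (A) flipped vertically (top ↔ bottom).

The blue star is in the top-right of the left (A) image and the bottom-right of the right (B) — shapes on opposite sides of the horizontal midline have swapped in a mirror flip.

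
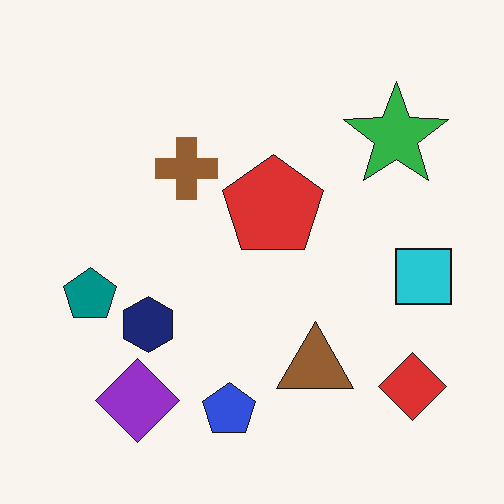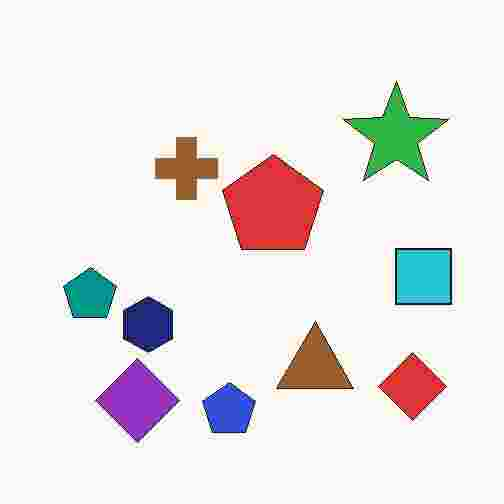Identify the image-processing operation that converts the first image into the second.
Degraded with heavy JPEG compression.

Blocky 8×8 compression artifacts appear around shape edges and the flat background shows ringing — characteristic JPEG degradation.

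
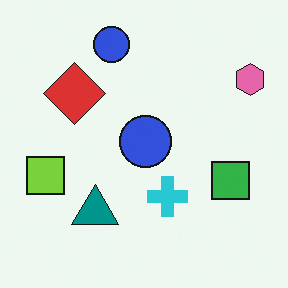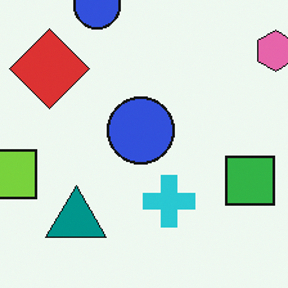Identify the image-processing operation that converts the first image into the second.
Cropped slightly and scaled back up.

The visible shapes are larger and the field of view is narrower; shapes near the original edges may be partly or wholly outside the frame — a crop-and-rescale.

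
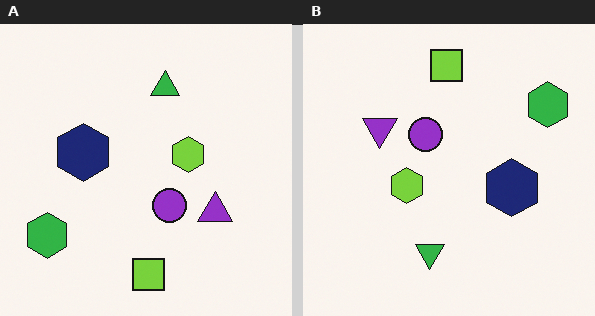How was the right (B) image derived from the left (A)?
This is the original image rotated 180°.

The green hexagon sits in the bottom-left of the left (A) image and the top-right of the right (B) — consistent with a whole-image 180° rotation.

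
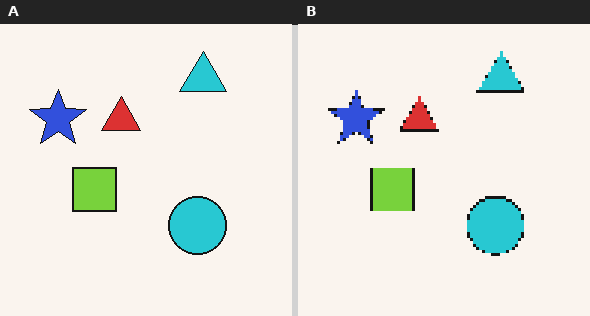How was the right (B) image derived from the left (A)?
It was mildly pixelated.

Shapes are reduced to large square blocks; fine edges and outlines are lost — a downscale-then-upscale (mosaic) effect.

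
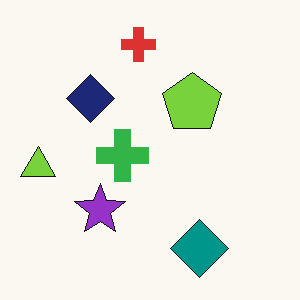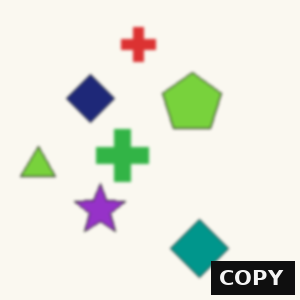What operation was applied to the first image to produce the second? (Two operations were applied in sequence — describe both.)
This is the original image lightly blurred, then watermarked with the text "COPY" in the lower-right corner.

Shape edges and outlines are uniformly softened across the whole image. A dark label reading "COPY" appears in the lower-right corner.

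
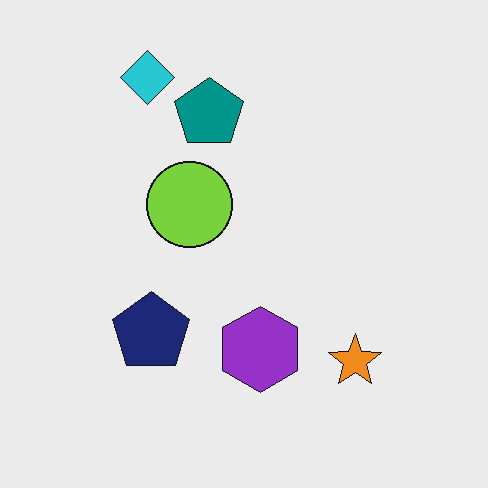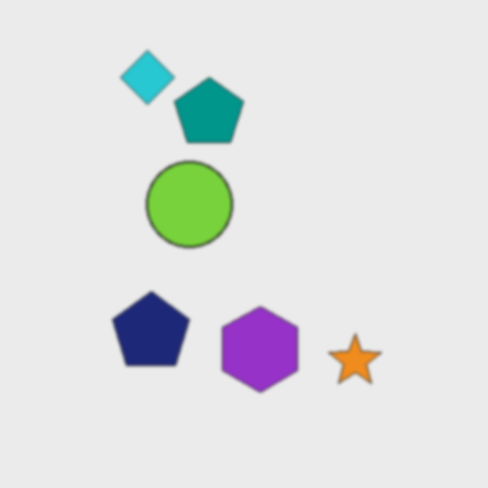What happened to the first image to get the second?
The second image is the first slightly softened.

Shape edges and outlines are uniformly softened across the whole image.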